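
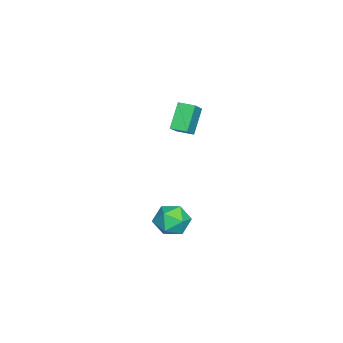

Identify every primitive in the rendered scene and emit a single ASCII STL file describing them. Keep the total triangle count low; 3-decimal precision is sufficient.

solid 
facet normal 0.309 0.947 -0.086
outer loop
vertex 2.633 -0.736 -4.413
vertex 1.742 -0.382 -3.711
vertex 2.79 -0.681 -3.237
endloop
endfacet
facet normal 0.859 0.494 -0.138
outer loop
vertex 2.633 -0.736 -4.413
vertex 2.79 -0.681 -3.237
vertex 3.221 -1.602 -3.851
endloop
endfacet
facet normal 0.729 0.052 -0.683
outer loop
vertex 2.633 -0.736 -4.413
vertex 3.221 -1.602 -3.851
vertex 2.44 -1.872 -4.705
endloop
endfacet
facet normal 0.100 0.232 -0.968
outer loop
vertex 2.633 -0.736 -4.413
vertex 2.44 -1.872 -4.705
vertex 1.526 -1.118 -4.619
endloop
endfacet
facet normal -0.160 0.785 -0.598
outer loop
vertex 2.633 -0.736 -4.413
vertex 1.526 -1.118 -4.619
vertex 1.742 -0.382 -3.711
endloop
endfacet
facet normal 0.881 0.105 0.460
outer loop
vertex 3.221 -1.602 -3.851
vertex 2.79 -0.681 -3.237
vertex 2.694 -1.782 -2.801
endloop
endfacet
facet normal -0.007 0.839 0.544
outer loop
vertex 2.79 -0.681 -3.237
vertex 1.742 -0.382 -3.711
vertex 1.78 -1.028 -2.715
endloop
endfacet
facet normal -0.766 0.577 -0.285
outer loop
vertex 1.742 -0.382 -3.711
vertex 1.526 -1.118 -4.619
vertex 0.999 -1.298 -3.569
endloop
endfacet
facet normal -0.346 -0.319 -0.882
outer loop
vertex 1.526 -1.118 -4.619
vertex 2.44 -1.872 -4.705
vertex 1.43 -2.219 -4.183
endloop
endfacet
facet normal 0.671 -0.610 -0.421
outer loop
vertex 2.44 -1.872 -4.705
vertex 3.221 -1.602 -3.851
vertex 2.478 -2.518 -3.709
endloop
endfacet
facet normal -0.100 -0.232 0.968
outer loop
vertex 1.587 -2.164 -3.007
vertex 2.694 -1.782 -2.801
vertex 1.78 -1.028 -2.715
endloop
endfacet
facet normal -0.729 -0.052 0.683
outer loop
vertex 1.587 -2.164 -3.007
vertex 1.78 -1.028 -2.715
vertex 0.999 -1.298 -3.569
endloop
endfacet
facet normal -0.859 -0.494 0.138
outer loop
vertex 1.587 -2.164 -3.007
vertex 0.999 -1.298 -3.569
vertex 1.43 -2.219 -4.183
endloop
endfacet
facet normal -0.309 -0.947 0.086
outer loop
vertex 1.587 -2.164 -3.007
vertex 1.43 -2.219 -4.183
vertex 2.478 -2.518 -3.709
endloop
endfacet
facet normal 0.160 -0.785 0.598
outer loop
vertex 1.587 -2.164 -3.007
vertex 2.478 -2.518 -3.709
vertex 2.694 -1.782 -2.801
endloop
endfacet
facet normal 0.346 0.319 0.882
outer loop
vertex 1.78 -1.028 -2.715
vertex 2.694 -1.782 -2.801
vertex 2.79 -0.681 -3.237
endloop
endfacet
facet normal -0.671 0.610 0.421
outer loop
vertex 0.999 -1.298 -3.569
vertex 1.78 -1.028 -2.715
vertex 1.742 -0.382 -3.711
endloop
endfacet
facet normal -0.881 -0.105 -0.460
outer loop
vertex 1.43 -2.219 -4.183
vertex 0.999 -1.298 -3.569
vertex 1.526 -1.118 -4.619
endloop
endfacet
facet normal 0.007 -0.839 -0.544
outer loop
vertex 2.478 -2.518 -3.709
vertex 1.43 -2.219 -4.183
vertex 2.44 -1.872 -4.705
endloop
endfacet
facet normal 0.766 -0.577 0.285
outer loop
vertex 2.694 -1.782 -2.801
vertex 2.478 -2.518 -3.709
vertex 3.221 -1.602 -3.851
endloop
endfacet
facet normal -0.616 0.119 0.779
outer loop
vertex -0.025 -1.548 4.71
vertex 0.113 -0.538 4.665
vertex -1.298 -1.42 3.684
endloop
endfacet
facet normal -0.135 -0.990 0.045
outer loop
vertex -0.153 -1.642 2.235
vertex -0.025 -1.548 4.71
vertex -1.298 -1.42 3.684
endloop
endfacet
facet normal -0.616 0.119 0.779
outer loop
vertex -1.298 -1.42 3.684
vertex 0.113 -0.538 4.665
vertex -1.16 -0.411 3.639
endloop
endfacet
facet normal -0.776 0.078 -0.625
outer loop
vertex -1.16 -0.411 3.639
vertex -0.153 -1.642 2.235
vertex -1.298 -1.42 3.684
endloop
endfacet
facet normal 0.776 -0.078 0.625
outer loop
vertex -0.025 -1.548 4.71
vertex 1.258 -0.76 3.216
vertex 0.113 -0.538 4.665
endloop
endfacet
facet normal -0.135 -0.990 0.045
outer loop
vertex 1.12 -1.769 3.261
vertex -0.025 -1.548 4.71
vertex -0.153 -1.642 2.235
endloop
endfacet
facet normal 0.776 -0.078 0.625
outer loop
vertex 1.12 -1.769 3.261
vertex 1.258 -0.76 3.216
vertex -0.025 -1.548 4.71
endloop
endfacet
facet normal 0.135 0.990 -0.045
outer loop
vertex 0.113 -0.538 4.665
vertex 1.258 -0.76 3.216
vertex -1.16 -0.411 3.639
endloop
endfacet
facet normal -0.776 0.078 -0.625
outer loop
vertex -0.015 -0.632 2.19
vertex -0.153 -1.642 2.235
vertex -1.16 -0.411 3.639
endloop
endfacet
facet normal 0.135 0.990 -0.044
outer loop
vertex -1.16 -0.411 3.639
vertex 1.258 -0.76 3.216
vertex -0.015 -0.632 2.19
endloop
endfacet
facet normal 0.616 -0.119 -0.779
outer loop
vertex -0.015 -0.632 2.19
vertex 1.12 -1.769 3.261
vertex -0.153 -1.642 2.235
endloop
endfacet
facet normal 0.616 -0.119 -0.779
outer loop
vertex 1.258 -0.76 3.216
vertex 1.12 -1.769 3.261
vertex -0.015 -0.632 2.19
endloop
endfacet

endsolid


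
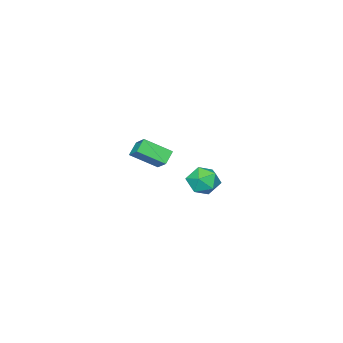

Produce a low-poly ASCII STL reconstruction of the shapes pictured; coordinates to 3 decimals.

solid 
facet normal -0.765 -0.191 0.614
outer loop
vertex 0.181 -2.739 -2.911
vertex -0.677 -1.799 -3.687
vertex -0.115 -3.514 -3.521
endloop
endfacet
facet normal 0.576 -0.630 0.521
outer loop
vertex 0.497 -3.361 -4.013
vertex 0.181 -2.739 -2.911
vertex -0.115 -3.514 -3.521
endloop
endfacet
facet normal -0.765 -0.191 0.614
outer loop
vertex -0.115 -3.514 -3.521
vertex -0.677 -1.799 -3.687
vertex -0.973 -2.574 -4.297
endloop
endfacet
facet normal -0.288 -0.752 -0.592
outer loop
vertex -0.973 -2.574 -4.297
vertex 0.497 -3.361 -4.013
vertex -0.115 -3.514 -3.521
endloop
endfacet
facet normal 0.288 0.752 0.592
outer loop
vertex 0.181 -2.739 -2.911
vertex -0.065 -1.646 -4.179
vertex -0.677 -1.799 -3.687
endloop
endfacet
facet normal 0.576 -0.630 0.521
outer loop
vertex 0.793 -2.586 -3.403
vertex 0.181 -2.739 -2.911
vertex 0.497 -3.361 -4.013
endloop
endfacet
facet normal 0.288 0.752 0.592
outer loop
vertex 0.793 -2.586 -3.403
vertex -0.065 -1.646 -4.179
vertex 0.181 -2.739 -2.911
endloop
endfacet
facet normal -0.576 0.630 -0.521
outer loop
vertex -0.677 -1.799 -3.687
vertex -0.065 -1.646 -4.179
vertex -0.973 -2.574 -4.297
endloop
endfacet
facet normal -0.288 -0.752 -0.592
outer loop
vertex -0.361 -2.421 -4.789
vertex 0.497 -3.361 -4.013
vertex -0.973 -2.574 -4.297
endloop
endfacet
facet normal -0.576 0.630 -0.521
outer loop
vertex -0.973 -2.574 -4.297
vertex -0.065 -1.646 -4.179
vertex -0.361 -2.421 -4.789
endloop
endfacet
facet normal 0.765 0.191 -0.614
outer loop
vertex -0.361 -2.421 -4.789
vertex 0.793 -2.586 -3.403
vertex 0.497 -3.361 -4.013
endloop
endfacet
facet normal 0.765 0.191 -0.614
outer loop
vertex -0.065 -1.646 -4.179
vertex 0.793 -2.586 -3.403
vertex -0.361 -2.421 -4.789
endloop
endfacet
facet normal -0.768 0.492 0.409
outer loop
vertex 2.0 3.44 -2.628
vertex 1.884 2.836 -2.119
vertex 2.374 3.436 -1.921
endloop
endfacet
facet normal -0.281 0.947 0.154
outer loop
vertex 2.0 3.44 -2.628
vertex 2.374 3.436 -1.921
vertex 2.767 3.66 -2.58
endloop
endfacet
facet normal -0.200 0.816 -0.542
outer loop
vertex 2.0 3.44 -2.628
vertex 2.767 3.66 -2.58
vertex 2.521 3.199 -3.184
endloop
endfacet
facet normal -0.637 0.280 -0.718
outer loop
vertex 2.0 3.44 -2.628
vertex 2.521 3.199 -3.184
vertex 1.975 2.689 -2.899
endloop
endfacet
facet normal -0.988 0.080 -0.130
outer loop
vertex 2.0 3.44 -2.628
vertex 1.975 2.689 -2.899
vertex 1.884 2.836 -2.119
endloop
endfacet
facet normal 0.341 0.810 0.478
outer loop
vertex 2.767 3.66 -2.58
vertex 2.374 3.436 -1.921
vertex 3.125 3.191 -2.041
endloop
endfacet
facet normal -0.449 0.073 0.891
outer loop
vertex 2.374 3.436 -1.921
vertex 1.884 2.836 -2.119
vertex 2.579 2.681 -1.756
endloop
endfacet
facet normal -0.805 -0.594 0.018
outer loop
vertex 1.884 2.836 -2.119
vertex 1.975 2.689 -2.899
vertex 2.333 2.22 -2.36
endloop
endfacet
facet normal -0.237 -0.268 -0.934
outer loop
vertex 1.975 2.689 -2.899
vertex 2.521 3.199 -3.184
vertex 2.726 2.444 -3.019
endloop
endfacet
facet normal 0.472 0.598 -0.648
outer loop
vertex 2.521 3.199 -3.184
vertex 2.767 3.66 -2.58
vertex 3.216 3.044 -2.821
endloop
endfacet
facet normal 0.637 -0.280 0.718
outer loop
vertex 3.1 2.44 -2.312
vertex 3.125 3.191 -2.041
vertex 2.579 2.681 -1.756
endloop
endfacet
facet normal 0.200 -0.816 0.542
outer loop
vertex 3.1 2.44 -2.312
vertex 2.579 2.681 -1.756
vertex 2.333 2.22 -2.36
endloop
endfacet
facet normal 0.281 -0.947 -0.154
outer loop
vertex 3.1 2.44 -2.312
vertex 2.333 2.22 -2.36
vertex 2.726 2.444 -3.019
endloop
endfacet
facet normal 0.768 -0.492 -0.409
outer loop
vertex 3.1 2.44 -2.312
vertex 2.726 2.444 -3.019
vertex 3.216 3.044 -2.821
endloop
endfacet
facet normal 0.988 -0.080 0.130
outer loop
vertex 3.1 2.44 -2.312
vertex 3.216 3.044 -2.821
vertex 3.125 3.191 -2.041
endloop
endfacet
facet normal 0.237 0.268 0.934
outer loop
vertex 2.579 2.681 -1.756
vertex 3.125 3.191 -2.041
vertex 2.374 3.436 -1.921
endloop
endfacet
facet normal -0.472 -0.598 0.648
outer loop
vertex 2.333 2.22 -2.36
vertex 2.579 2.681 -1.756
vertex 1.884 2.836 -2.119
endloop
endfacet
facet normal -0.341 -0.810 -0.478
outer loop
vertex 2.726 2.444 -3.019
vertex 2.333 2.22 -2.36
vertex 1.975 2.689 -2.899
endloop
endfacet
facet normal 0.449 -0.073 -0.891
outer loop
vertex 3.216 3.044 -2.821
vertex 2.726 2.444 -3.019
vertex 2.521 3.199 -3.184
endloop
endfacet
facet normal 0.805 0.594 -0.018
outer loop
vertex 3.125 3.191 -2.041
vertex 3.216 3.044 -2.821
vertex 2.767 3.66 -2.58
endloop
endfacet

endsolid


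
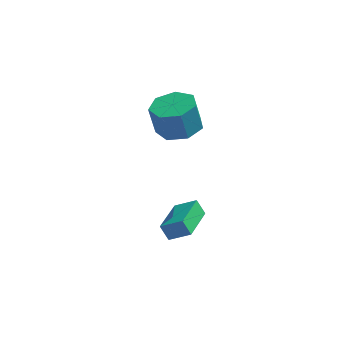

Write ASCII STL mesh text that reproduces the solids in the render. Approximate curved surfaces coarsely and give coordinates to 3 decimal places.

solid 
facet normal 0.221 -0.063 -0.973
outer loop
vertex 2.056 1.559 2.617
vertex 1.057 1.725 2.379
vertex 1.818 2.422 2.507
endloop
endfacet
facet normal 0.939 0.284 0.195
outer loop
vertex 2.056 1.559 2.617
vertex 1.818 2.422 2.507
vertex 1.741 1.649 3.999
endloop
endfacet
facet normal 0.939 0.283 0.195
outer loop
vertex 1.741 1.649 3.999
vertex 1.818 2.422 2.507
vertex 1.504 2.512 3.889
endloop
endfacet
facet normal -0.222 0.063 0.973
outer loop
vertex 1.741 1.649 3.999
vertex 1.504 2.512 3.889
vertex 0.743 1.815 3.761
endloop
endfacet
facet normal 0.222 -0.063 -0.973
outer loop
vertex 1.818 2.422 2.507
vertex 1.057 1.725 2.379
vertex 1.007 2.761 2.3
endloop
endfacet
facet normal 0.380 0.925 0.026
outer loop
vertex 1.818 2.422 2.507
vertex 1.007 2.761 2.3
vertex 1.504 2.512 3.889
endloop
endfacet
facet normal 0.380 0.925 0.026
outer loop
vertex 1.504 2.512 3.889
vertex 1.007 2.761 2.3
vertex 0.693 2.851 3.682
endloop
endfacet
facet normal -0.222 0.063 0.973
outer loop
vertex 1.504 2.512 3.889
vertex 0.693 2.851 3.682
vertex 0.743 1.815 3.761
endloop
endfacet
facet normal 0.221 -0.064 -0.973
outer loop
vertex 1.007 2.761 2.3
vertex 1.057 1.725 2.379
vertex 0.234 2.319 2.153
endloop
endfacet
facet normal -0.466 0.870 -0.163
outer loop
vertex 1.007 2.761 2.3
vertex 0.234 2.319 2.153
vertex 0.693 2.851 3.682
endloop
endfacet
facet normal -0.466 0.870 -0.163
outer loop
vertex 0.693 2.851 3.682
vertex 0.234 2.319 2.153
vertex -0.08 2.409 3.535
endloop
endfacet
facet normal -0.221 0.064 0.973
outer loop
vertex 0.693 2.851 3.682
vertex -0.08 2.409 3.535
vertex 0.743 1.815 3.761
endloop
endfacet
facet normal 0.222 -0.063 -0.973
outer loop
vertex 0.234 2.319 2.153
vertex 1.057 1.725 2.379
vertex 0.081 1.43 2.176
endloop
endfacet
facet normal -0.960 0.159 -0.229
outer loop
vertex 0.234 2.319 2.153
vertex 0.081 1.43 2.176
vertex -0.08 2.409 3.535
endloop
endfacet
facet normal -0.960 0.160 -0.229
outer loop
vertex -0.08 2.409 3.535
vertex 0.081 1.43 2.176
vertex -0.234 1.52 3.558
endloop
endfacet
facet normal -0.221 0.064 0.973
outer loop
vertex -0.08 2.409 3.535
vertex -0.234 1.52 3.558
vertex 0.743 1.815 3.761
endloop
endfacet
facet normal 0.222 -0.063 -0.973
outer loop
vertex 0.081 1.43 2.176
vertex 1.057 1.725 2.379
vertex 0.663 0.763 2.352
endloop
endfacet
facet normal -0.731 -0.671 -0.123
outer loop
vertex 0.081 1.43 2.176
vertex 0.663 0.763 2.352
vertex -0.234 1.52 3.558
endloop
endfacet
facet normal -0.731 -0.671 -0.123
outer loop
vertex -0.234 1.52 3.558
vertex 0.663 0.763 2.352
vertex 0.348 0.853 3.734
endloop
endfacet
facet normal -0.221 0.064 0.973
outer loop
vertex -0.234 1.52 3.558
vertex 0.348 0.853 3.734
vertex 0.743 1.815 3.761
endloop
endfacet
facet normal 0.221 -0.063 -0.973
outer loop
vertex 0.663 0.763 2.352
vertex 1.057 1.725 2.379
vertex 1.542 0.82 2.548
endloop
endfacet
facet normal 0.048 -0.996 0.076
outer loop
vertex 0.663 0.763 2.352
vertex 1.542 0.82 2.548
vertex 0.348 0.853 3.734
endloop
endfacet
facet normal 0.048 -0.996 0.076
outer loop
vertex 0.348 0.853 3.734
vertex 1.542 0.82 2.548
vertex 1.227 0.91 3.93
endloop
endfacet
facet normal -0.221 0.063 0.973
outer loop
vertex 0.348 0.853 3.734
vertex 1.227 0.91 3.93
vertex 0.743 1.815 3.761
endloop
endfacet
facet normal 0.221 -0.063 -0.973
outer loop
vertex 1.542 0.82 2.548
vertex 1.057 1.725 2.379
vertex 2.056 1.559 2.617
endloop
endfacet
facet normal 0.792 -0.571 0.218
outer loop
vertex 1.542 0.82 2.548
vertex 2.056 1.559 2.617
vertex 1.227 0.91 3.93
endloop
endfacet
facet normal 0.792 -0.571 0.218
outer loop
vertex 1.227 0.91 3.93
vertex 2.056 1.559 2.617
vertex 1.741 1.649 3.999
endloop
endfacet
facet normal -0.222 0.063 0.973
outer loop
vertex 1.227 0.91 3.93
vertex 1.741 1.649 3.999
vertex 0.743 1.815 3.761
endloop
endfacet
facet normal -0.850 0.036 -0.526
outer loop
vertex 0.642 -0.939 -1.956
vertex 0.966 0.911 -2.353
vertex 1.042 -1.151 -2.616
endloop
endfacet
facet normal -0.169 -0.964 0.207
outer loop
vertex 1.994 -1.191 -2.027
vertex 0.642 -0.939 -1.956
vertex 1.042 -1.151 -2.616
endloop
endfacet
facet normal -0.850 0.036 -0.526
outer loop
vertex 1.042 -1.151 -2.616
vertex 0.966 0.911 -2.353
vertex 1.366 0.699 -3.013
endloop
endfacet
facet normal 0.499 -0.265 -0.825
outer loop
vertex 1.366 0.699 -3.013
vertex 1.994 -1.191 -2.027
vertex 1.042 -1.151 -2.616
endloop
endfacet
facet normal -0.499 0.265 0.825
outer loop
vertex 0.642 -0.939 -1.956
vertex 1.918 0.871 -1.764
vertex 0.966 0.911 -2.353
endloop
endfacet
facet normal -0.169 -0.964 0.207
outer loop
vertex 1.594 -0.979 -1.367
vertex 0.642 -0.939 -1.956
vertex 1.994 -1.191 -2.027
endloop
endfacet
facet normal -0.499 0.265 0.825
outer loop
vertex 1.594 -0.979 -1.367
vertex 1.918 0.871 -1.764
vertex 0.642 -0.939 -1.956
endloop
endfacet
facet normal 0.169 0.964 -0.207
outer loop
vertex 0.966 0.911 -2.353
vertex 1.918 0.871 -1.764
vertex 1.366 0.699 -3.013
endloop
endfacet
facet normal 0.499 -0.265 -0.825
outer loop
vertex 2.318 0.659 -2.424
vertex 1.994 -1.191 -2.027
vertex 1.366 0.699 -3.013
endloop
endfacet
facet normal 0.169 0.964 -0.207
outer loop
vertex 1.366 0.699 -3.013
vertex 1.918 0.871 -1.764
vertex 2.318 0.659 -2.424
endloop
endfacet
facet normal 0.850 -0.036 0.526
outer loop
vertex 2.318 0.659 -2.424
vertex 1.594 -0.979 -1.367
vertex 1.994 -1.191 -2.027
endloop
endfacet
facet normal 0.850 -0.036 0.526
outer loop
vertex 1.918 0.871 -1.764
vertex 1.594 -0.979 -1.367
vertex 2.318 0.659 -2.424
endloop
endfacet

endsolid


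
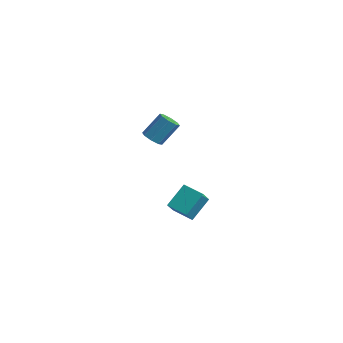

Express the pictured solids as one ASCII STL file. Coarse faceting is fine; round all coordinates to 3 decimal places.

solid 
facet normal -0.973 -0.089 0.211
outer loop
vertex -4.206 3.624 -2.578
vertex -4.557 4.628 -3.773
vertex -4.333 2.138 -3.788
endloop
endfacet
facet normal 0.219 -0.627 0.747
outer loop
vertex -2.863 2.272 -4.107
vertex -4.206 3.624 -2.578
vertex -4.333 2.138 -3.788
endloop
endfacet
facet normal -0.973 -0.089 0.211
outer loop
vertex -4.333 2.138 -3.788
vertex -4.557 4.628 -3.773
vertex -4.684 3.142 -4.983
endloop
endfacet
facet normal -0.066 -0.773 -0.630
outer loop
vertex -4.684 3.142 -4.983
vertex -2.863 2.272 -4.107
vertex -4.333 2.138 -3.788
endloop
endfacet
facet normal 0.066 0.773 0.630
outer loop
vertex -4.206 3.624 -2.578
vertex -3.087 4.762 -4.092
vertex -4.557 4.628 -3.773
endloop
endfacet
facet normal 0.219 -0.627 0.747
outer loop
vertex -2.736 3.758 -2.897
vertex -4.206 3.624 -2.578
vertex -2.863 2.272 -4.107
endloop
endfacet
facet normal 0.066 0.773 0.630
outer loop
vertex -2.736 3.758 -2.897
vertex -3.087 4.762 -4.092
vertex -4.206 3.624 -2.578
endloop
endfacet
facet normal -0.219 0.627 -0.747
outer loop
vertex -4.557 4.628 -3.773
vertex -3.087 4.762 -4.092
vertex -4.684 3.142 -4.983
endloop
endfacet
facet normal -0.066 -0.773 -0.630
outer loop
vertex -3.214 3.276 -5.302
vertex -2.863 2.272 -4.107
vertex -4.684 3.142 -4.983
endloop
endfacet
facet normal -0.219 0.627 -0.747
outer loop
vertex -4.684 3.142 -4.983
vertex -3.087 4.762 -4.092
vertex -3.214 3.276 -5.302
endloop
endfacet
facet normal 0.973 0.089 -0.211
outer loop
vertex -3.214 3.276 -5.302
vertex -2.736 3.758 -2.897
vertex -2.863 2.272 -4.107
endloop
endfacet
facet normal 0.973 0.089 -0.211
outer loop
vertex -3.087 4.762 -4.092
vertex -2.736 3.758 -2.897
vertex -3.214 3.276 -5.302
endloop
endfacet
facet normal -0.268 -0.599 -0.755
outer loop
vertex -3.5 0.344 3.182
vertex -4.205 0.594 3.234
vertex -3.594 0.803 2.851
endloop
endfacet
facet normal 0.949 -0.032 -0.313
outer loop
vertex -3.5 0.344 3.182
vertex -3.594 0.803 2.851
vertex -3.011 1.435 4.554
endloop
endfacet
facet normal 0.949 -0.032 -0.313
outer loop
vertex -3.011 1.435 4.554
vertex -3.594 0.803 2.851
vertex -3.105 1.894 4.223
endloop
endfacet
facet normal 0.269 0.599 0.754
outer loop
vertex -3.011 1.435 4.554
vertex -3.105 1.894 4.223
vertex -3.715 1.686 4.606
endloop
endfacet
facet normal -0.268 -0.599 -0.755
outer loop
vertex -3.594 0.803 2.851
vertex -4.205 0.594 3.234
vertex -4.046 1.14 2.744
endloop
endfacet
facet normal 0.555 0.544 -0.630
outer loop
vertex -3.594 0.803 2.851
vertex -4.046 1.14 2.744
vertex -3.105 1.894 4.223
endloop
endfacet
facet normal 0.555 0.544 -0.630
outer loop
vertex -3.105 1.894 4.223
vertex -4.046 1.14 2.744
vertex -3.557 2.231 4.116
endloop
endfacet
facet normal 0.269 0.600 0.754
outer loop
vertex -3.105 1.894 4.223
vertex -3.557 2.231 4.116
vertex -3.715 1.686 4.606
endloop
endfacet
facet normal -0.269 -0.599 -0.754
outer loop
vertex -4.046 1.14 2.744
vertex -4.205 0.594 3.234
vertex -4.591 1.158 2.924
endloop
endfacet
facet normal -0.164 0.800 -0.577
outer loop
vertex -4.046 1.14 2.744
vertex -4.591 1.158 2.924
vertex -3.557 2.231 4.116
endloop
endfacet
facet normal -0.164 0.800 -0.577
outer loop
vertex -3.557 2.231 4.116
vertex -4.591 1.158 2.924
vertex -4.102 2.249 4.296
endloop
endfacet
facet normal 0.269 0.600 0.754
outer loop
vertex -3.557 2.231 4.116
vertex -4.102 2.249 4.296
vertex -3.715 1.686 4.606
endloop
endfacet
facet normal -0.269 -0.599 -0.754
outer loop
vertex -4.591 1.158 2.924
vertex -4.205 0.594 3.234
vertex -4.909 0.845 3.286
endloop
endfacet
facet normal -0.788 0.587 -0.185
outer loop
vertex -4.591 1.158 2.924
vertex -4.909 0.845 3.286
vertex -4.102 2.249 4.296
endloop
endfacet
facet normal -0.788 0.587 -0.185
outer loop
vertex -4.102 2.249 4.296
vertex -4.909 0.845 3.286
vertex -4.42 1.936 4.658
endloop
endfacet
facet normal 0.268 0.600 0.754
outer loop
vertex -4.102 2.249 4.296
vertex -4.42 1.936 4.658
vertex -3.715 1.686 4.606
endloop
endfacet
facet normal -0.269 -0.599 -0.754
outer loop
vertex -4.909 0.845 3.286
vertex -4.205 0.594 3.234
vertex -4.815 0.386 3.617
endloop
endfacet
facet normal -0.949 0.032 0.313
outer loop
vertex -4.909 0.845 3.286
vertex -4.815 0.386 3.617
vertex -4.42 1.936 4.658
endloop
endfacet
facet normal -0.949 0.032 0.313
outer loop
vertex -4.42 1.936 4.658
vertex -4.815 0.386 3.617
vertex -4.326 1.477 4.989
endloop
endfacet
facet normal 0.268 0.599 0.755
outer loop
vertex -4.42 1.936 4.658
vertex -4.326 1.477 4.989
vertex -3.715 1.686 4.606
endloop
endfacet
facet normal -0.269 -0.600 -0.754
outer loop
vertex -4.815 0.386 3.617
vertex -4.205 0.594 3.234
vertex -4.363 0.049 3.724
endloop
endfacet
facet normal -0.555 -0.544 0.630
outer loop
vertex -4.815 0.386 3.617
vertex -4.363 0.049 3.724
vertex -4.326 1.477 4.989
endloop
endfacet
facet normal -0.555 -0.544 0.630
outer loop
vertex -4.326 1.477 4.989
vertex -4.363 0.049 3.724
vertex -3.874 1.14 5.096
endloop
endfacet
facet normal 0.268 0.599 0.755
outer loop
vertex -4.326 1.477 4.989
vertex -3.874 1.14 5.096
vertex -3.715 1.686 4.606
endloop
endfacet
facet normal -0.269 -0.600 -0.754
outer loop
vertex -4.363 0.049 3.724
vertex -4.205 0.594 3.234
vertex -3.818 0.031 3.544
endloop
endfacet
facet normal 0.164 -0.800 0.577
outer loop
vertex -4.363 0.049 3.724
vertex -3.818 0.031 3.544
vertex -3.874 1.14 5.096
endloop
endfacet
facet normal 0.164 -0.800 0.577
outer loop
vertex -3.874 1.14 5.096
vertex -3.818 0.031 3.544
vertex -3.329 1.122 4.916
endloop
endfacet
facet normal 0.269 0.599 0.754
outer loop
vertex -3.874 1.14 5.096
vertex -3.329 1.122 4.916
vertex -3.715 1.686 4.606
endloop
endfacet
facet normal -0.268 -0.600 -0.754
outer loop
vertex -3.818 0.031 3.544
vertex -4.205 0.594 3.234
vertex -3.5 0.344 3.182
endloop
endfacet
facet normal 0.788 -0.587 0.185
outer loop
vertex -3.818 0.031 3.544
vertex -3.5 0.344 3.182
vertex -3.329 1.122 4.916
endloop
endfacet
facet normal 0.788 -0.587 0.185
outer loop
vertex -3.329 1.122 4.916
vertex -3.5 0.344 3.182
vertex -3.011 1.435 4.554
endloop
endfacet
facet normal 0.269 0.599 0.754
outer loop
vertex -3.329 1.122 4.916
vertex -3.011 1.435 4.554
vertex -3.715 1.686 4.606
endloop
endfacet

endsolid


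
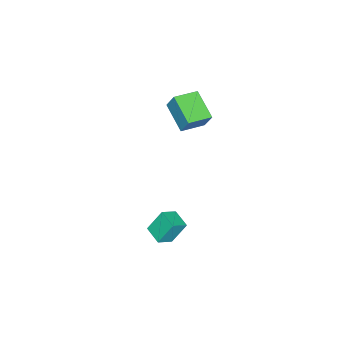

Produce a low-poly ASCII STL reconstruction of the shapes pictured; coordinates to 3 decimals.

solid 
facet normal -0.787 0.356 -0.504
outer loop
vertex 2.299 3.478 -2.927
vertex 2.898 4.482 -3.152
vertex 2.857 2.851 -4.242
endloop
endfacet
facet normal -0.504 -0.843 0.188
outer loop
vertex 3.722 2.458 -3.688
vertex 2.299 3.478 -2.927
vertex 2.857 2.851 -4.242
endloop
endfacet
facet normal -0.787 0.356 -0.504
outer loop
vertex 2.857 2.851 -4.242
vertex 2.898 4.482 -3.152
vertex 3.456 3.855 -4.467
endloop
endfacet
facet normal 0.357 -0.402 -0.843
outer loop
vertex 3.456 3.855 -4.467
vertex 3.722 2.458 -3.688
vertex 2.857 2.851 -4.242
endloop
endfacet
facet normal -0.357 0.402 0.843
outer loop
vertex 2.299 3.478 -2.927
vertex 3.763 4.089 -2.598
vertex 2.898 4.482 -3.152
endloop
endfacet
facet normal -0.504 -0.843 0.188
outer loop
vertex 3.164 3.085 -2.373
vertex 2.299 3.478 -2.927
vertex 3.722 2.458 -3.688
endloop
endfacet
facet normal -0.357 0.402 0.843
outer loop
vertex 3.164 3.085 -2.373
vertex 3.763 4.089 -2.598
vertex 2.299 3.478 -2.927
endloop
endfacet
facet normal 0.504 0.843 -0.188
outer loop
vertex 2.898 4.482 -3.152
vertex 3.763 4.089 -2.598
vertex 3.456 3.855 -4.467
endloop
endfacet
facet normal 0.357 -0.402 -0.843
outer loop
vertex 4.321 3.462 -3.913
vertex 3.722 2.458 -3.688
vertex 3.456 3.855 -4.467
endloop
endfacet
facet normal 0.504 0.843 -0.188
outer loop
vertex 3.456 3.855 -4.467
vertex 3.763 4.089 -2.598
vertex 4.321 3.462 -3.913
endloop
endfacet
facet normal 0.787 -0.356 0.504
outer loop
vertex 4.321 3.462 -3.913
vertex 3.164 3.085 -2.373
vertex 3.722 2.458 -3.688
endloop
endfacet
facet normal 0.787 -0.356 0.504
outer loop
vertex 3.763 4.089 -2.598
vertex 3.164 3.085 -2.373
vertex 4.321 3.462 -3.913
endloop
endfacet
facet normal -0.846 0.520 -0.122
outer loop
vertex -1.391 2.872 4.529
vertex -0.395 4.286 3.65
vertex -1.571 2.324 3.443
endloop
endfacet
facet normal -0.514 -0.729 0.453
outer loop
vertex -0.285 1.534 3.63
vertex -1.391 2.872 4.529
vertex -1.571 2.324 3.443
endloop
endfacet
facet normal -0.845 0.520 -0.123
outer loop
vertex -1.571 2.324 3.443
vertex -0.395 4.286 3.65
vertex -0.574 3.737 2.564
endloop
endfacet
facet normal -0.146 -0.446 -0.883
outer loop
vertex -0.574 3.737 2.564
vertex -0.285 1.534 3.63
vertex -1.571 2.324 3.443
endloop
endfacet
facet normal 0.146 0.446 0.883
outer loop
vertex -1.391 2.872 4.529
vertex 0.891 3.496 3.837
vertex -0.395 4.286 3.65
endloop
endfacet
facet normal -0.513 -0.729 0.453
outer loop
vertex -0.106 2.083 4.716
vertex -1.391 2.872 4.529
vertex -0.285 1.534 3.63
endloop
endfacet
facet normal 0.146 0.446 0.883
outer loop
vertex -0.106 2.083 4.716
vertex 0.891 3.496 3.837
vertex -1.391 2.872 4.529
endloop
endfacet
facet normal 0.514 0.729 -0.453
outer loop
vertex -0.395 4.286 3.65
vertex 0.891 3.496 3.837
vertex -0.574 3.737 2.564
endloop
endfacet
facet normal -0.146 -0.446 -0.883
outer loop
vertex 0.711 2.948 2.751
vertex -0.285 1.534 3.63
vertex -0.574 3.737 2.564
endloop
endfacet
facet normal 0.513 0.729 -0.453
outer loop
vertex -0.574 3.737 2.564
vertex 0.891 3.496 3.837
vertex 0.711 2.948 2.751
endloop
endfacet
facet normal 0.846 -0.519 0.123
outer loop
vertex 0.711 2.948 2.751
vertex -0.106 2.083 4.716
vertex -0.285 1.534 3.63
endloop
endfacet
facet normal 0.845 -0.520 0.122
outer loop
vertex 0.891 3.496 3.837
vertex -0.106 2.083 4.716
vertex 0.711 2.948 2.751
endloop
endfacet

endsolid


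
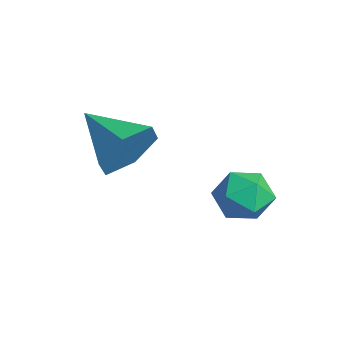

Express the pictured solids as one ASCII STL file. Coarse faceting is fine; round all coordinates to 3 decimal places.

solid 
facet normal -0.717 0.693 0.081
outer loop
vertex 1.607 3.781 -0.58
vertex 1.117 3.223 -0.141
vertex 1.664 3.74 0.279
endloop
endfacet
facet normal -0.071 0.996 0.052
outer loop
vertex 1.607 3.781 -0.58
vertex 1.664 3.74 0.279
vertex 2.379 3.816 -0.197
endloop
endfacet
facet normal 0.240 0.795 -0.557
outer loop
vertex 1.607 3.781 -0.58
vertex 2.379 3.816 -0.197
vertex 2.273 3.346 -0.913
endloop
endfacet
facet normal -0.213 0.367 -0.906
outer loop
vertex 1.607 3.781 -0.58
vertex 2.273 3.346 -0.913
vertex 1.494 2.98 -0.878
endloop
endfacet
facet normal -0.804 0.304 -0.511
outer loop
vertex 1.607 3.781 -0.58
vertex 1.494 2.98 -0.878
vertex 1.117 3.223 -0.141
endloop
endfacet
facet normal 0.317 0.740 0.594
outer loop
vertex 2.379 3.816 -0.197
vertex 1.664 3.74 0.279
vertex 2.366 3.28 0.478
endloop
endfacet
facet normal -0.727 0.249 0.640
outer loop
vertex 1.664 3.74 0.279
vertex 1.117 3.223 -0.141
vertex 1.587 2.914 0.513
endloop
endfacet
facet normal -0.868 -0.380 -0.319
outer loop
vertex 1.117 3.223 -0.141
vertex 1.494 2.98 -0.878
vertex 1.481 2.444 -0.203
endloop
endfacet
facet normal 0.088 -0.279 -0.956
outer loop
vertex 1.494 2.98 -0.878
vertex 2.273 3.346 -0.913
vertex 2.196 2.52 -0.679
endloop
endfacet
facet normal 0.820 0.415 -0.394
outer loop
vertex 2.273 3.346 -0.913
vertex 2.379 3.816 -0.197
vertex 2.743 3.037 -0.259
endloop
endfacet
facet normal 0.213 -0.367 0.906
outer loop
vertex 2.253 2.479 0.18
vertex 2.366 3.28 0.478
vertex 1.587 2.914 0.513
endloop
endfacet
facet normal -0.240 -0.795 0.557
outer loop
vertex 2.253 2.479 0.18
vertex 1.587 2.914 0.513
vertex 1.481 2.444 -0.203
endloop
endfacet
facet normal 0.071 -0.996 -0.052
outer loop
vertex 2.253 2.479 0.18
vertex 1.481 2.444 -0.203
vertex 2.196 2.52 -0.679
endloop
endfacet
facet normal 0.717 -0.693 -0.081
outer loop
vertex 2.253 2.479 0.18
vertex 2.196 2.52 -0.679
vertex 2.743 3.037 -0.259
endloop
endfacet
facet normal 0.804 -0.304 0.511
outer loop
vertex 2.253 2.479 0.18
vertex 2.743 3.037 -0.259
vertex 2.366 3.28 0.478
endloop
endfacet
facet normal -0.088 0.279 0.956
outer loop
vertex 1.587 2.914 0.513
vertex 2.366 3.28 0.478
vertex 1.664 3.74 0.279
endloop
endfacet
facet normal -0.820 -0.415 0.394
outer loop
vertex 1.481 2.444 -0.203
vertex 1.587 2.914 0.513
vertex 1.117 3.223 -0.141
endloop
endfacet
facet normal -0.317 -0.740 -0.594
outer loop
vertex 2.196 2.52 -0.679
vertex 1.481 2.444 -0.203
vertex 1.494 2.98 -0.878
endloop
endfacet
facet normal 0.727 -0.249 -0.640
outer loop
vertex 2.743 3.037 -0.259
vertex 2.196 2.52 -0.679
vertex 2.273 3.346 -0.913
endloop
endfacet
facet normal 0.868 0.380 0.319
outer loop
vertex 2.366 3.28 0.478
vertex 2.743 3.037 -0.259
vertex 2.379 3.816 -0.197
endloop
endfacet
facet normal 0.873 0.327 -0.362
outer loop
vertex 1.152 0.202 2.213
vertex 0.684 0.556 1.403
vertex 0.8 1.138 2.209
endloop
endfacet
facet normal -0.085 -0.028 0.996
outer loop
vertex 1.152 0.202 2.213
vertex 0.8 1.138 2.209
vertex -0.844 -0.016 2.037
endloop
endfacet
facet normal 0.873 0.327 -0.362
outer loop
vertex 0.8 1.138 2.209
vertex 0.684 0.556 1.403
vertex 0.332 1.492 1.399
endloop
endfacet
facet normal -0.510 0.641 0.574
outer loop
vertex 0.8 1.138 2.209
vertex 0.332 1.492 1.399
vertex -0.844 -0.016 2.037
endloop
endfacet
facet normal 0.873 0.327 -0.362
outer loop
vertex 0.332 1.492 1.399
vertex 0.684 0.556 1.403
vertex 0.216 0.911 0.594
endloop
endfacet
facet normal -0.812 0.523 -0.260
outer loop
vertex 0.332 1.492 1.399
vertex 0.216 0.911 0.594
vertex -0.844 -0.016 2.037
endloop
endfacet
facet normal 0.873 0.327 -0.362
outer loop
vertex 0.216 0.911 0.594
vertex 0.684 0.556 1.403
vertex 0.568 -0.025 0.598
endloop
endfacet
facet normal -0.690 -0.262 -0.675
outer loop
vertex 0.216 0.911 0.594
vertex 0.568 -0.025 0.598
vertex -0.844 -0.016 2.037
endloop
endfacet
facet normal 0.873 0.327 -0.362
outer loop
vertex 0.568 -0.025 0.598
vertex 0.684 0.556 1.403
vertex 1.036 -0.38 1.407
endloop
endfacet
facet normal -0.265 -0.930 -0.255
outer loop
vertex 0.568 -0.025 0.598
vertex 1.036 -0.38 1.407
vertex -0.844 -0.016 2.037
endloop
endfacet
facet normal 0.873 0.327 -0.362
outer loop
vertex 1.036 -0.38 1.407
vertex 0.684 0.556 1.403
vertex 1.152 0.202 2.213
endloop
endfacet
facet normal 0.037 -0.813 0.581
outer loop
vertex 1.036 -0.38 1.407
vertex 1.152 0.202 2.213
vertex -0.844 -0.016 2.037
endloop
endfacet

endsolid


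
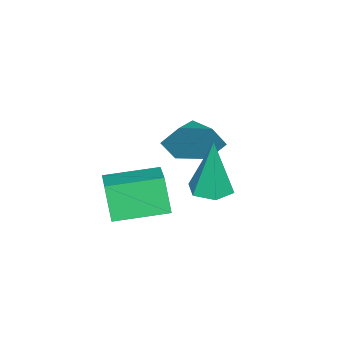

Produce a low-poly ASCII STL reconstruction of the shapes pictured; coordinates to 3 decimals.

solid 
facet normal -0.014 -0.036 -0.999
outer loop
vertex 0.314 -1.565 -2.211
vertex -0.223 -1.964 -2.189
vertex -0.301 -1.299 -2.212
endloop
endfacet
facet normal 0.384 0.889 0.250
outer loop
vertex 0.314 -1.565 -2.211
vertex -0.301 -1.299 -2.212
vertex -0.197 -1.896 -0.251
endloop
endfacet
facet normal -0.014 -0.036 -0.999
outer loop
vertex -0.301 -1.299 -2.212
vertex -0.223 -1.964 -2.189
vertex -0.838 -1.698 -2.19
endloop
endfacet
facet normal -0.568 0.779 0.267
outer loop
vertex -0.301 -1.299 -2.212
vertex -0.838 -1.698 -2.19
vertex -0.197 -1.896 -0.251
endloop
endfacet
facet normal -0.013 -0.035 -0.999
outer loop
vertex -0.838 -1.698 -2.19
vertex -0.223 -1.964 -2.189
vertex -0.761 -2.363 -2.168
endloop
endfacet
facet normal -0.948 -0.100 0.303
outer loop
vertex -0.838 -1.698 -2.19
vertex -0.761 -2.363 -2.168
vertex -0.197 -1.896 -0.251
endloop
endfacet
facet normal -0.013 -0.035 -0.999
outer loop
vertex -0.761 -2.363 -2.168
vertex -0.223 -1.964 -2.189
vertex -0.146 -2.629 -2.167
endloop
endfacet
facet normal -0.376 -0.869 0.322
outer loop
vertex -0.761 -2.363 -2.168
vertex -0.146 -2.629 -2.167
vertex -0.197 -1.896 -0.251
endloop
endfacet
facet normal -0.013 -0.035 -0.999
outer loop
vertex -0.146 -2.629 -2.167
vertex -0.223 -1.964 -2.189
vertex 0.392 -2.23 -2.188
endloop
endfacet
facet normal 0.575 -0.759 0.306
outer loop
vertex -0.146 -2.629 -2.167
vertex 0.392 -2.23 -2.188
vertex -0.197 -1.896 -0.251
endloop
endfacet
facet normal -0.014 -0.036 -0.999
outer loop
vertex 0.392 -2.23 -2.188
vertex -0.223 -1.964 -2.189
vertex 0.314 -1.565 -2.211
endloop
endfacet
facet normal 0.955 0.121 0.270
outer loop
vertex 0.392 -2.23 -2.188
vertex 0.314 -1.565 -2.211
vertex -0.197 -1.896 -0.251
endloop
endfacet
facet normal -0.798 -0.502 -0.334
outer loop
vertex 0.521 -5.007 -2.147
vertex -0.415 -3.651 -1.946
vertex 0.786 -4.651 -3.316
endloop
endfacet
facet normal 0.564 -0.817 -0.121
outer loop
vertex 1.935 -3.929 -2.834
vertex 0.521 -5.007 -2.147
vertex 0.786 -4.651 -3.316
endloop
endfacet
facet normal -0.798 -0.501 -0.334
outer loop
vertex 0.786 -4.651 -3.316
vertex -0.415 -3.651 -1.946
vertex -0.15 -3.295 -3.114
endloop
endfacet
facet normal 0.212 0.286 -0.934
outer loop
vertex -0.15 -3.295 -3.114
vertex 1.935 -3.929 -2.834
vertex 0.786 -4.651 -3.316
endloop
endfacet
facet normal -0.213 -0.285 0.935
outer loop
vertex 0.521 -5.007 -2.147
vertex 0.734 -2.929 -1.464
vertex -0.415 -3.651 -1.946
endloop
endfacet
facet normal 0.564 -0.817 -0.121
outer loop
vertex 1.67 -4.285 -1.666
vertex 0.521 -5.007 -2.147
vertex 1.935 -3.929 -2.834
endloop
endfacet
facet normal -0.212 -0.285 0.935
outer loop
vertex 1.67 -4.285 -1.666
vertex 0.734 -2.929 -1.464
vertex 0.521 -5.007 -2.147
endloop
endfacet
facet normal -0.564 0.817 0.121
outer loop
vertex -0.415 -3.651 -1.946
vertex 0.734 -2.929 -1.464
vertex -0.15 -3.295 -3.114
endloop
endfacet
facet normal 0.212 0.285 -0.935
outer loop
vertex 0.999 -2.573 -2.633
vertex 1.935 -3.929 -2.834
vertex -0.15 -3.295 -3.114
endloop
endfacet
facet normal -0.564 0.817 0.121
outer loop
vertex -0.15 -3.295 -3.114
vertex 0.734 -2.929 -1.464
vertex 0.999 -2.573 -2.633
endloop
endfacet
facet normal 0.798 0.501 0.334
outer loop
vertex 0.999 -2.573 -2.633
vertex 1.67 -4.285 -1.666
vertex 1.935 -3.929 -2.834
endloop
endfacet
facet normal 0.798 0.501 0.334
outer loop
vertex 0.734 -2.929 -1.464
vertex 1.67 -4.285 -1.666
vertex 0.999 -2.573 -2.633
endloop
endfacet
facet normal 0.846 0.451 -0.285
outer loop
vertex -1.41 -3.576 -0.883
vertex -1.825 -3.312 -1.696
vertex -1.87 -2.746 -0.934
endloop
endfacet
facet normal -0.328 -0.124 0.937
outer loop
vertex -1.41 -3.576 -0.883
vertex -1.87 -2.746 -0.934
vertex -2.755 -3.808 -1.384
endloop
endfacet
facet normal 0.846 0.451 -0.285
outer loop
vertex -1.87 -2.746 -0.934
vertex -1.825 -3.312 -1.696
vertex -2.285 -2.482 -1.747
endloop
endfacet
facet normal -0.753 0.408 0.517
outer loop
vertex -1.87 -2.746 -0.934
vertex -2.285 -2.482 -1.747
vertex -2.755 -3.808 -1.384
endloop
endfacet
facet normal 0.846 0.451 -0.284
outer loop
vertex -2.285 -2.482 -1.747
vertex -1.825 -3.312 -1.696
vertex -2.239 -3.047 -2.509
endloop
endfacet
facet normal -0.932 0.262 -0.250
outer loop
vertex -2.285 -2.482 -1.747
vertex -2.239 -3.047 -2.509
vertex -2.755 -3.808 -1.384
endloop
endfacet
facet normal 0.846 0.451 -0.284
outer loop
vertex -2.239 -3.047 -2.509
vertex -1.825 -3.312 -1.696
vertex -1.779 -3.877 -2.458
endloop
endfacet
facet normal -0.686 -0.417 -0.597
outer loop
vertex -2.239 -3.047 -2.509
vertex -1.779 -3.877 -2.458
vertex -2.755 -3.808 -1.384
endloop
endfacet
facet normal 0.846 0.452 -0.284
outer loop
vertex -1.779 -3.877 -2.458
vertex -1.825 -3.312 -1.696
vertex -1.365 -4.142 -1.646
endloop
endfacet
facet normal -0.261 -0.949 -0.176
outer loop
vertex -1.779 -3.877 -2.458
vertex -1.365 -4.142 -1.646
vertex -2.755 -3.808 -1.384
endloop
endfacet
facet normal 0.846 0.451 -0.285
outer loop
vertex -1.365 -4.142 -1.646
vertex -1.825 -3.312 -1.696
vertex -1.41 -3.576 -0.883
endloop
endfacet
facet normal -0.082 -0.803 0.591
outer loop
vertex -1.365 -4.142 -1.646
vertex -1.41 -3.576 -0.883
vertex -2.755 -3.808 -1.384
endloop
endfacet

endsolid


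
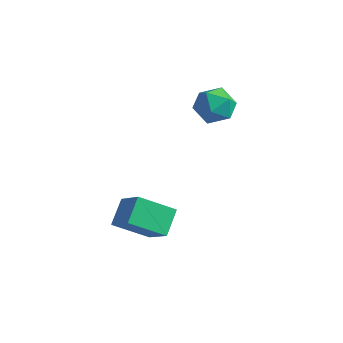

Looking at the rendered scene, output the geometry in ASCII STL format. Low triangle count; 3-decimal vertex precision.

solid 
facet normal -0.630 0.718 0.297
outer loop
vertex -3.86 3.295 2.15
vertex -4.35 2.622 2.738
vertex -3.566 3.153 3.117
endloop
endfacet
facet normal 0.012 0.990 0.142
outer loop
vertex -3.86 3.295 2.15
vertex -3.566 3.153 3.117
vertex -2.867 3.25 2.381
endloop
endfacet
facet normal 0.162 0.828 -0.536
outer loop
vertex -3.86 3.295 2.15
vertex -2.867 3.25 2.381
vertex -3.219 2.779 1.547
endloop
endfacet
facet normal -0.387 0.456 -0.802
outer loop
vertex -3.86 3.295 2.15
vertex -3.219 2.779 1.547
vertex -4.136 2.39 1.769
endloop
endfacet
facet normal -0.876 0.388 -0.286
outer loop
vertex -3.86 3.295 2.15
vertex -4.136 2.39 1.769
vertex -4.35 2.622 2.738
endloop
endfacet
facet normal 0.494 0.668 0.557
outer loop
vertex -2.867 3.25 2.381
vertex -3.566 3.153 3.117
vertex -2.744 2.55 3.111
endloop
endfacet
facet normal -0.545 0.228 0.807
outer loop
vertex -3.566 3.153 3.117
vertex -4.35 2.622 2.738
vertex -3.661 2.161 3.333
endloop
endfacet
facet normal -0.942 -0.306 -0.135
outer loop
vertex -4.35 2.622 2.738
vertex -4.136 2.39 1.769
vertex -4.013 1.69 2.499
endloop
endfacet
facet normal -0.151 -0.196 -0.969
outer loop
vertex -4.136 2.39 1.769
vertex -3.219 2.779 1.547
vertex -3.314 1.787 1.763
endloop
endfacet
facet normal 0.738 0.405 -0.540
outer loop
vertex -3.219 2.779 1.547
vertex -2.867 3.25 2.381
vertex -2.53 2.318 2.142
endloop
endfacet
facet normal 0.387 -0.456 0.802
outer loop
vertex -3.02 1.645 2.73
vertex -2.744 2.55 3.111
vertex -3.661 2.161 3.333
endloop
endfacet
facet normal -0.162 -0.828 0.536
outer loop
vertex -3.02 1.645 2.73
vertex -3.661 2.161 3.333
vertex -4.013 1.69 2.499
endloop
endfacet
facet normal -0.012 -0.990 -0.142
outer loop
vertex -3.02 1.645 2.73
vertex -4.013 1.69 2.499
vertex -3.314 1.787 1.763
endloop
endfacet
facet normal 0.630 -0.718 -0.297
outer loop
vertex -3.02 1.645 2.73
vertex -3.314 1.787 1.763
vertex -2.53 2.318 2.142
endloop
endfacet
facet normal 0.876 -0.388 0.286
outer loop
vertex -3.02 1.645 2.73
vertex -2.53 2.318 2.142
vertex -2.744 2.55 3.111
endloop
endfacet
facet normal 0.151 0.196 0.969
outer loop
vertex -3.661 2.161 3.333
vertex -2.744 2.55 3.111
vertex -3.566 3.153 3.117
endloop
endfacet
facet normal -0.738 -0.405 0.540
outer loop
vertex -4.013 1.69 2.499
vertex -3.661 2.161 3.333
vertex -4.35 2.622 2.738
endloop
endfacet
facet normal -0.494 -0.668 -0.557
outer loop
vertex -3.314 1.787 1.763
vertex -4.013 1.69 2.499
vertex -4.136 2.39 1.769
endloop
endfacet
facet normal 0.545 -0.228 -0.807
outer loop
vertex -2.53 2.318 2.142
vertex -3.314 1.787 1.763
vertex -3.219 2.779 1.547
endloop
endfacet
facet normal 0.942 0.306 0.135
outer loop
vertex -2.744 2.55 3.111
vertex -2.53 2.318 2.142
vertex -2.867 3.25 2.381
endloop
endfacet
facet normal -0.666 -0.555 0.498
outer loop
vertex -3.578 -2.569 -0.213
vertex -4.855 -2.07 -1.365
vertex -3.284 -3.628 -0.998
endloop
endfacet
facet normal 0.713 -0.279 0.643
outer loop
vertex -2.085 -2.63 -1.895
vertex -3.578 -2.569 -0.213
vertex -3.284 -3.628 -0.998
endloop
endfacet
facet normal -0.666 -0.554 0.499
outer loop
vertex -3.284 -3.628 -0.998
vertex -4.855 -2.07 -1.365
vertex -4.561 -3.129 -2.149
endloop
endfacet
facet normal 0.218 -0.784 -0.581
outer loop
vertex -4.561 -3.129 -2.149
vertex -2.085 -2.63 -1.895
vertex -3.284 -3.628 -0.998
endloop
endfacet
facet normal -0.218 0.784 0.581
outer loop
vertex -3.578 -2.569 -0.213
vertex -3.656 -1.072 -2.262
vertex -4.855 -2.07 -1.365
endloop
endfacet
facet normal 0.713 -0.278 0.643
outer loop
vertex -2.379 -1.571 -1.111
vertex -3.578 -2.569 -0.213
vertex -2.085 -2.63 -1.895
endloop
endfacet
facet normal -0.217 0.784 0.581
outer loop
vertex -2.379 -1.571 -1.111
vertex -3.656 -1.072 -2.262
vertex -3.578 -2.569 -0.213
endloop
endfacet
facet normal -0.713 0.278 -0.643
outer loop
vertex -4.855 -2.07 -1.365
vertex -3.656 -1.072 -2.262
vertex -4.561 -3.129 -2.149
endloop
endfacet
facet normal 0.218 -0.784 -0.581
outer loop
vertex -3.362 -2.131 -3.047
vertex -2.085 -2.63 -1.895
vertex -4.561 -3.129 -2.149
endloop
endfacet
facet normal -0.713 0.279 -0.643
outer loop
vertex -4.561 -3.129 -2.149
vertex -3.656 -1.072 -2.262
vertex -3.362 -2.131 -3.047
endloop
endfacet
facet normal 0.666 0.554 -0.499
outer loop
vertex -3.362 -2.131 -3.047
vertex -2.379 -1.571 -1.111
vertex -2.085 -2.63 -1.895
endloop
endfacet
facet normal 0.666 0.555 -0.499
outer loop
vertex -3.656 -1.072 -2.262
vertex -2.379 -1.571 -1.111
vertex -3.362 -2.131 -3.047
endloop
endfacet

endsolid


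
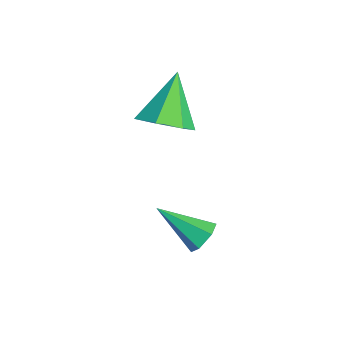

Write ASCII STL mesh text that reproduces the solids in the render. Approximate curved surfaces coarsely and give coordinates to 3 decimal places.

solid 
facet normal 0.526 -0.443 -0.726
outer loop
vertex -1.53 -2.936 3.064
vertex -2.464 -3.285 2.6
vertex -1.919 -2.346 2.422
endloop
endfacet
facet normal 0.457 0.775 0.436
outer loop
vertex -1.53 -2.936 3.064
vertex -1.919 -2.346 2.422
vertex -3.596 -2.335 4.16
endloop
endfacet
facet normal 0.526 -0.443 -0.726
outer loop
vertex -1.919 -2.346 2.422
vertex -2.464 -3.285 2.6
vertex -2.719 -2.464 1.914
endloop
endfacet
facet normal -0.088 0.992 -0.091
outer loop
vertex -1.919 -2.346 2.422
vertex -2.719 -2.464 1.914
vertex -3.596 -2.335 4.16
endloop
endfacet
facet normal 0.527 -0.443 -0.726
outer loop
vertex -2.719 -2.464 1.914
vertex -2.464 -3.285 2.6
vertex -3.326 -3.2 1.922
endloop
endfacet
facet normal -0.732 0.601 -0.321
outer loop
vertex -2.719 -2.464 1.914
vertex -3.326 -3.2 1.922
vertex -3.596 -2.335 4.16
endloop
endfacet
facet normal 0.527 -0.442 -0.726
outer loop
vertex -3.326 -3.2 1.922
vertex -2.464 -3.285 2.6
vertex -3.284 -4.001 2.44
endloop
endfacet
facet normal -0.991 -0.103 -0.080
outer loop
vertex -3.326 -3.2 1.922
vertex -3.284 -4.001 2.44
vertex -3.596 -2.335 4.16
endloop
endfacet
facet normal 0.527 -0.442 -0.726
outer loop
vertex -3.284 -4.001 2.44
vertex -2.464 -3.285 2.6
vertex -2.625 -4.263 3.078
endloop
endfacet
facet normal -0.670 -0.590 0.450
outer loop
vertex -3.284 -4.001 2.44
vertex -2.625 -4.263 3.078
vertex -3.596 -2.335 4.16
endloop
endfacet
facet normal 0.527 -0.442 -0.726
outer loop
vertex -2.625 -4.263 3.078
vertex -2.464 -3.285 2.6
vertex -1.844 -3.789 3.356
endloop
endfacet
facet normal -0.010 -0.493 0.870
outer loop
vertex -2.625 -4.263 3.078
vertex -1.844 -3.789 3.356
vertex -3.596 -2.335 4.16
endloop
endfacet
facet normal 0.526 -0.442 -0.726
outer loop
vertex -1.844 -3.789 3.356
vertex -2.464 -3.285 2.6
vertex -1.53 -2.936 3.064
endloop
endfacet
facet normal 0.491 0.115 0.863
outer loop
vertex -1.844 -3.789 3.356
vertex -1.53 -2.936 3.064
vertex -3.596 -2.335 4.16
endloop
endfacet
facet normal 0.556 0.634 -0.538
outer loop
vertex 1.952 -3.724 0.094
vertex 1.402 -3.342 -0.024
vertex 1.791 -3.221 0.521
endloop
endfacet
facet normal 0.602 -0.396 0.694
outer loop
vertex 1.952 -3.724 0.094
vertex 1.791 -3.221 0.521
vertex 0.318 -4.578 1.024
endloop
endfacet
facet normal 0.556 0.634 -0.538
outer loop
vertex 1.791 -3.221 0.521
vertex 1.402 -3.342 -0.024
vertex 1.241 -2.838 0.404
endloop
endfacet
facet normal 0.024 0.324 0.946
outer loop
vertex 1.791 -3.221 0.521
vertex 1.241 -2.838 0.404
vertex 0.318 -4.578 1.024
endloop
endfacet
facet normal 0.557 0.634 -0.537
outer loop
vertex 1.241 -2.838 0.404
vertex 1.402 -3.342 -0.024
vertex 0.853 -2.959 -0.141
endloop
endfacet
facet normal -0.739 0.537 0.407
outer loop
vertex 1.241 -2.838 0.404
vertex 0.853 -2.959 -0.141
vertex 0.318 -4.578 1.024
endloop
endfacet
facet normal 0.557 0.634 -0.537
outer loop
vertex 0.853 -2.959 -0.141
vertex 1.402 -3.342 -0.024
vertex 1.014 -3.463 -0.569
endloop
endfacet
facet normal -0.923 0.030 -0.383
outer loop
vertex 0.853 -2.959 -0.141
vertex 1.014 -3.463 -0.569
vertex 0.318 -4.578 1.024
endloop
endfacet
facet normal 0.556 0.635 -0.537
outer loop
vertex 1.014 -3.463 -0.569
vertex 1.402 -3.342 -0.024
vertex 1.564 -3.845 -0.451
endloop
endfacet
facet normal -0.344 -0.692 -0.635
outer loop
vertex 1.014 -3.463 -0.569
vertex 1.564 -3.845 -0.451
vertex 0.318 -4.578 1.024
endloop
endfacet
facet normal 0.556 0.635 -0.537
outer loop
vertex 1.564 -3.845 -0.451
vertex 1.402 -3.342 -0.024
vertex 1.952 -3.724 0.094
endloop
endfacet
facet normal 0.417 -0.904 -0.096
outer loop
vertex 1.564 -3.845 -0.451
vertex 1.952 -3.724 0.094
vertex 0.318 -4.578 1.024
endloop
endfacet

endsolid


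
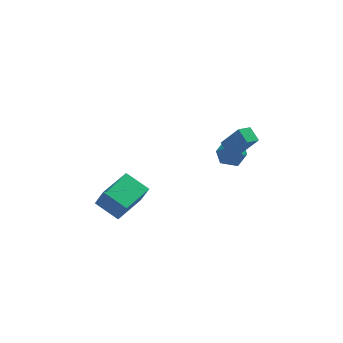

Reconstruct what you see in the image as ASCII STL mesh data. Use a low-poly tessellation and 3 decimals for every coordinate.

solid 
facet normal 0.130 0.130 0.983
outer loop
vertex 2.217 2.016 -0.807
vertex 2.374 1.089 -0.705
vertex 3.097 1.675 -0.878
endloop
endfacet
facet normal 0.326 0.713 0.621
outer loop
vertex 2.217 2.016 -0.807
vertex 3.097 1.675 -0.878
vertex 2.797 2.338 -1.482
endloop
endfacet
facet normal -0.236 0.940 0.246
outer loop
vertex 2.217 2.016 -0.807
vertex 2.797 2.338 -1.482
vertex 1.889 2.163 -1.683
endloop
endfacet
facet normal -0.782 0.498 0.376
outer loop
vertex 2.217 2.016 -0.807
vertex 1.889 2.163 -1.683
vertex 1.628 1.39 -1.203
endloop
endfacet
facet normal -0.556 -0.003 0.831
outer loop
vertex 2.217 2.016 -0.807
vertex 1.628 1.39 -1.203
vertex 2.374 1.089 -0.705
endloop
endfacet
facet normal 0.837 0.523 0.159
outer loop
vertex 2.797 2.338 -1.482
vertex 3.097 1.675 -0.878
vertex 3.312 1.61 -1.797
endloop
endfacet
facet normal 0.518 -0.419 0.746
outer loop
vertex 3.097 1.675 -0.878
vertex 2.374 1.089 -0.705
vertex 3.051 0.837 -1.317
endloop
endfacet
facet normal -0.590 -0.634 0.500
outer loop
vertex 2.374 1.089 -0.705
vertex 1.628 1.39 -1.203
vertex 2.143 0.662 -1.518
endloop
endfacet
facet normal -0.956 0.176 -0.236
outer loop
vertex 1.628 1.39 -1.203
vertex 1.889 2.163 -1.683
vertex 1.843 1.325 -2.122
endloop
endfacet
facet normal -0.073 0.891 -0.447
outer loop
vertex 1.889 2.163 -1.683
vertex 2.797 2.338 -1.482
vertex 2.566 1.911 -2.295
endloop
endfacet
facet normal 0.782 -0.498 -0.376
outer loop
vertex 2.723 0.984 -2.193
vertex 3.312 1.61 -1.797
vertex 3.051 0.837 -1.317
endloop
endfacet
facet normal 0.236 -0.940 -0.246
outer loop
vertex 2.723 0.984 -2.193
vertex 3.051 0.837 -1.317
vertex 2.143 0.662 -1.518
endloop
endfacet
facet normal -0.326 -0.713 -0.621
outer loop
vertex 2.723 0.984 -2.193
vertex 2.143 0.662 -1.518
vertex 1.843 1.325 -2.122
endloop
endfacet
facet normal -0.130 -0.130 -0.983
outer loop
vertex 2.723 0.984 -2.193
vertex 1.843 1.325 -2.122
vertex 2.566 1.911 -2.295
endloop
endfacet
facet normal 0.556 0.003 -0.831
outer loop
vertex 2.723 0.984 -2.193
vertex 2.566 1.911 -2.295
vertex 3.312 1.61 -1.797
endloop
endfacet
facet normal 0.956 -0.176 0.236
outer loop
vertex 3.051 0.837 -1.317
vertex 3.312 1.61 -1.797
vertex 3.097 1.675 -0.878
endloop
endfacet
facet normal 0.073 -0.891 0.447
outer loop
vertex 2.143 0.662 -1.518
vertex 3.051 0.837 -1.317
vertex 2.374 1.089 -0.705
endloop
endfacet
facet normal -0.837 -0.523 -0.159
outer loop
vertex 1.843 1.325 -2.122
vertex 2.143 0.662 -1.518
vertex 1.628 1.39 -1.203
endloop
endfacet
facet normal -0.518 0.419 -0.746
outer loop
vertex 2.566 1.911 -2.295
vertex 1.843 1.325 -2.122
vertex 1.889 2.163 -1.683
endloop
endfacet
facet normal 0.590 0.634 -0.500
outer loop
vertex 3.312 1.61 -1.797
vertex 2.566 1.911 -2.295
vertex 2.797 2.338 -1.482
endloop
endfacet
facet normal -0.696 0.565 0.444
outer loop
vertex -4.562 -1.477 -1.563
vertex -3.223 0.056 -1.415
vertex -4.948 -1.026 -2.742
endloop
endfacet
facet normal -0.656 -0.751 -0.072
outer loop
vertex -3.877 -1.896 -3.425
vertex -4.562 -1.477 -1.563
vertex -4.948 -1.026 -2.742
endloop
endfacet
facet normal -0.696 0.565 0.444
outer loop
vertex -4.948 -1.026 -2.742
vertex -3.223 0.056 -1.415
vertex -3.609 0.507 -2.594
endloop
endfacet
facet normal -0.292 0.342 -0.893
outer loop
vertex -3.609 0.507 -2.594
vertex -3.877 -1.896 -3.425
vertex -4.948 -1.026 -2.742
endloop
endfacet
facet normal 0.292 -0.342 0.893
outer loop
vertex -4.562 -1.477 -1.563
vertex -2.152 -0.814 -2.098
vertex -3.223 0.056 -1.415
endloop
endfacet
facet normal -0.656 -0.751 -0.072
outer loop
vertex -3.491 -2.347 -2.246
vertex -4.562 -1.477 -1.563
vertex -3.877 -1.896 -3.425
endloop
endfacet
facet normal 0.292 -0.342 0.893
outer loop
vertex -3.491 -2.347 -2.246
vertex -2.152 -0.814 -2.098
vertex -4.562 -1.477 -1.563
endloop
endfacet
facet normal 0.656 0.751 0.072
outer loop
vertex -3.223 0.056 -1.415
vertex -2.152 -0.814 -2.098
vertex -3.609 0.507 -2.594
endloop
endfacet
facet normal -0.292 0.342 -0.893
outer loop
vertex -2.538 -0.363 -3.277
vertex -3.877 -1.896 -3.425
vertex -3.609 0.507 -2.594
endloop
endfacet
facet normal 0.656 0.751 0.072
outer loop
vertex -3.609 0.507 -2.594
vertex -2.152 -0.814 -2.098
vertex -2.538 -0.363 -3.277
endloop
endfacet
facet normal 0.696 -0.565 -0.444
outer loop
vertex -2.538 -0.363 -3.277
vertex -3.491 -2.347 -2.246
vertex -3.877 -1.896 -3.425
endloop
endfacet
facet normal 0.696 -0.565 -0.444
outer loop
vertex -2.152 -0.814 -2.098
vertex -3.491 -2.347 -2.246
vertex -2.538 -0.363 -3.277
endloop
endfacet
facet normal -0.807 -0.523 0.275
outer loop
vertex 2.929 -0.33 0.631
vertex 2.61 0.42 1.121
vertex 2.116 0.211 -0.724
endloop
endfacet
facet normal 0.334 -0.789 -0.516
outer loop
vertex 2.81 0.66 -0.961
vertex 2.929 -0.33 0.631
vertex 2.116 0.211 -0.724
endloop
endfacet
facet normal -0.807 -0.523 0.275
outer loop
vertex 2.116 0.211 -0.724
vertex 2.61 0.42 1.121
vertex 1.798 0.96 -0.234
endloop
endfacet
facet normal -0.487 0.324 -0.811
outer loop
vertex 1.798 0.96 -0.234
vertex 2.81 0.66 -0.961
vertex 2.116 0.211 -0.724
endloop
endfacet
facet normal 0.486 -0.323 0.812
outer loop
vertex 2.929 -0.33 0.631
vertex 3.304 0.869 0.884
vertex 2.61 0.42 1.121
endloop
endfacet
facet normal 0.336 -0.788 -0.515
outer loop
vertex 3.622 0.12 0.394
vertex 2.929 -0.33 0.631
vertex 2.81 0.66 -0.961
endloop
endfacet
facet normal 0.487 -0.324 0.811
outer loop
vertex 3.622 0.12 0.394
vertex 3.304 0.869 0.884
vertex 2.929 -0.33 0.631
endloop
endfacet
facet normal -0.335 0.789 0.515
outer loop
vertex 2.61 0.42 1.121
vertex 3.304 0.869 0.884
vertex 1.798 0.96 -0.234
endloop
endfacet
facet normal -0.487 0.323 -0.811
outer loop
vertex 2.491 1.41 -0.471
vertex 2.81 0.66 -0.961
vertex 1.798 0.96 -0.234
endloop
endfacet
facet normal -0.335 0.788 0.516
outer loop
vertex 1.798 0.96 -0.234
vertex 3.304 0.869 0.884
vertex 2.491 1.41 -0.471
endloop
endfacet
facet normal 0.807 0.523 -0.275
outer loop
vertex 2.491 1.41 -0.471
vertex 3.622 0.12 0.394
vertex 2.81 0.66 -0.961
endloop
endfacet
facet normal 0.807 0.523 -0.275
outer loop
vertex 3.304 0.869 0.884
vertex 3.622 0.12 0.394
vertex 2.491 1.41 -0.471
endloop
endfacet

endsolid


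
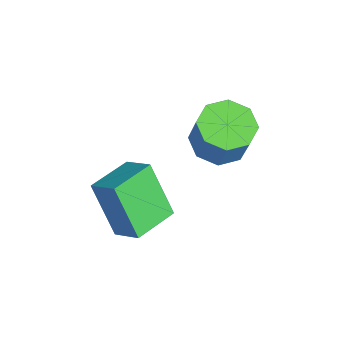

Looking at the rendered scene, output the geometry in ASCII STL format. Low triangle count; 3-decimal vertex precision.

solid 
facet normal -0.354 -0.360 0.863
outer loop
vertex 2.555 -1.817 3.247
vertex 1.411 -0.817 3.195
vertex 1.96 -2.525 2.708
endloop
endfacet
facet normal 0.752 -0.658 0.034
outer loop
vertex 2.649 -1.823 1.025
vertex 2.555 -1.817 3.247
vertex 1.96 -2.525 2.708
endloop
endfacet
facet normal -0.353 -0.360 0.864
outer loop
vertex 1.96 -2.525 2.708
vertex 1.411 -0.817 3.195
vertex 0.816 -1.526 2.657
endloop
endfacet
facet normal -0.555 -0.662 -0.503
outer loop
vertex 0.816 -1.526 2.657
vertex 2.649 -1.823 1.025
vertex 1.96 -2.525 2.708
endloop
endfacet
facet normal 0.556 0.662 0.503
outer loop
vertex 2.555 -1.817 3.247
vertex 2.1 -0.115 1.512
vertex 1.411 -0.817 3.195
endloop
endfacet
facet normal 0.753 -0.657 0.034
outer loop
vertex 3.244 -1.114 1.563
vertex 2.555 -1.817 3.247
vertex 2.649 -1.823 1.025
endloop
endfacet
facet normal 0.555 0.662 0.504
outer loop
vertex 3.244 -1.114 1.563
vertex 2.1 -0.115 1.512
vertex 2.555 -1.817 3.247
endloop
endfacet
facet normal -0.753 0.657 -0.034
outer loop
vertex 1.411 -0.817 3.195
vertex 2.1 -0.115 1.512
vertex 0.816 -1.526 2.657
endloop
endfacet
facet normal -0.556 -0.662 -0.504
outer loop
vertex 1.505 -0.823 0.973
vertex 2.649 -1.823 1.025
vertex 0.816 -1.526 2.657
endloop
endfacet
facet normal -0.753 0.658 -0.033
outer loop
vertex 0.816 -1.526 2.657
vertex 2.1 -0.115 1.512
vertex 1.505 -0.823 0.973
endloop
endfacet
facet normal 0.353 0.359 -0.864
outer loop
vertex 1.505 -0.823 0.973
vertex 3.244 -1.114 1.563
vertex 2.649 -1.823 1.025
endloop
endfacet
facet normal 0.353 0.360 -0.863
outer loop
vertex 2.1 -0.115 1.512
vertex 3.244 -1.114 1.563
vertex 1.505 -0.823 0.973
endloop
endfacet
facet normal -0.366 -0.155 -0.918
outer loop
vertex -0.19 0.522 1.874
vertex -0.837 1.203 2.017
vertex 0.047 1.178 1.669
endloop
endfacet
facet normal 0.872 -0.402 -0.280
outer loop
vertex -0.19 0.522 1.874
vertex 0.047 1.178 1.669
vertex 0.364 0.757 3.26
endloop
endfacet
facet normal 0.872 -0.402 -0.280
outer loop
vertex 0.364 0.757 3.26
vertex 0.047 1.178 1.669
vertex 0.6 1.413 3.054
endloop
endfacet
facet normal 0.367 0.156 0.917
outer loop
vertex 0.364 0.757 3.26
vertex 0.6 1.413 3.054
vertex -0.283 1.437 3.403
endloop
endfacet
facet normal -0.366 -0.156 -0.918
outer loop
vertex 0.047 1.178 1.669
vertex -0.837 1.203 2.017
vertex -0.234 1.848 1.667
endloop
endfacet
facet normal 0.846 0.354 -0.398
outer loop
vertex 0.047 1.178 1.669
vertex -0.234 1.848 1.667
vertex 0.6 1.413 3.054
endloop
endfacet
facet normal 0.846 0.354 -0.398
outer loop
vertex 0.6 1.413 3.054
vertex -0.234 1.848 1.667
vertex 0.319 2.083 3.052
endloop
endfacet
facet normal 0.367 0.157 0.917
outer loop
vertex 0.6 1.413 3.054
vertex 0.319 2.083 3.052
vertex -0.283 1.437 3.403
endloop
endfacet
facet normal -0.367 -0.155 -0.917
outer loop
vertex -0.234 1.848 1.667
vertex -0.837 1.203 2.017
vertex -0.868 2.141 1.871
endloop
endfacet
facet normal 0.326 0.902 -0.283
outer loop
vertex -0.234 1.848 1.667
vertex -0.868 2.141 1.871
vertex 0.319 2.083 3.052
endloop
endfacet
facet normal 0.326 0.902 -0.283
outer loop
vertex 0.319 2.083 3.052
vertex -0.868 2.141 1.871
vertex -0.315 2.376 3.256
endloop
endfacet
facet normal 0.367 0.156 0.917
outer loop
vertex 0.319 2.083 3.052
vertex -0.315 2.376 3.256
vertex -0.283 1.437 3.403
endloop
endfacet
facet normal -0.366 -0.155 -0.918
outer loop
vertex -0.868 2.141 1.871
vertex -0.837 1.203 2.017
vertex -1.484 1.883 2.16
endloop
endfacet
facet normal -0.387 0.922 -0.002
outer loop
vertex -0.868 2.141 1.871
vertex -1.484 1.883 2.16
vertex -0.315 2.376 3.256
endloop
endfacet
facet normal -0.387 0.922 -0.001
outer loop
vertex -0.315 2.376 3.256
vertex -1.484 1.883 2.16
vertex -0.93 2.118 3.546
endloop
endfacet
facet normal 0.367 0.156 0.917
outer loop
vertex -0.315 2.376 3.256
vertex -0.93 2.118 3.546
vertex -0.283 1.437 3.403
endloop
endfacet
facet normal -0.367 -0.156 -0.917
outer loop
vertex -1.484 1.883 2.16
vertex -0.837 1.203 2.017
vertex -1.72 1.227 2.366
endloop
endfacet
facet normal -0.872 0.402 0.280
outer loop
vertex -1.484 1.883 2.16
vertex -1.72 1.227 2.366
vertex -0.93 2.118 3.546
endloop
endfacet
facet normal -0.872 0.402 0.280
outer loop
vertex -0.93 2.118 3.546
vertex -1.72 1.227 2.366
vertex -1.167 1.462 3.751
endloop
endfacet
facet normal 0.366 0.155 0.918
outer loop
vertex -0.93 2.118 3.546
vertex -1.167 1.462 3.751
vertex -0.283 1.437 3.403
endloop
endfacet
facet normal -0.367 -0.157 -0.917
outer loop
vertex -1.72 1.227 2.366
vertex -0.837 1.203 2.017
vertex -1.439 0.557 2.368
endloop
endfacet
facet normal -0.846 -0.354 0.398
outer loop
vertex -1.72 1.227 2.366
vertex -1.439 0.557 2.368
vertex -1.167 1.462 3.751
endloop
endfacet
facet normal -0.846 -0.354 0.398
outer loop
vertex -1.167 1.462 3.751
vertex -1.439 0.557 2.368
vertex -0.886 0.792 3.753
endloop
endfacet
facet normal 0.366 0.156 0.918
outer loop
vertex -1.167 1.462 3.751
vertex -0.886 0.792 3.753
vertex -0.283 1.437 3.403
endloop
endfacet
facet normal -0.367 -0.156 -0.917
outer loop
vertex -1.439 0.557 2.368
vertex -0.837 1.203 2.017
vertex -0.805 0.264 2.164
endloop
endfacet
facet normal -0.326 -0.902 0.283
outer loop
vertex -1.439 0.557 2.368
vertex -0.805 0.264 2.164
vertex -0.886 0.792 3.753
endloop
endfacet
facet normal -0.326 -0.902 0.283
outer loop
vertex -0.886 0.792 3.753
vertex -0.805 0.264 2.164
vertex -0.252 0.499 3.549
endloop
endfacet
facet normal 0.367 0.155 0.917
outer loop
vertex -0.886 0.792 3.753
vertex -0.252 0.499 3.549
vertex -0.283 1.437 3.403
endloop
endfacet
facet normal -0.367 -0.156 -0.917
outer loop
vertex -0.805 0.264 2.164
vertex -0.837 1.203 2.017
vertex -0.19 0.522 1.874
endloop
endfacet
facet normal 0.388 -0.922 0.002
outer loop
vertex -0.805 0.264 2.164
vertex -0.19 0.522 1.874
vertex -0.252 0.499 3.549
endloop
endfacet
facet normal 0.387 -0.922 0.002
outer loop
vertex -0.252 0.499 3.549
vertex -0.19 0.522 1.874
vertex 0.364 0.757 3.26
endloop
endfacet
facet normal 0.366 0.155 0.918
outer loop
vertex -0.252 0.499 3.549
vertex 0.364 0.757 3.26
vertex -0.283 1.437 3.403
endloop
endfacet

endsolid


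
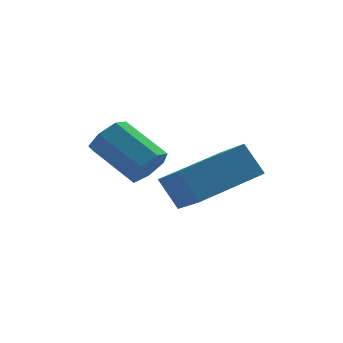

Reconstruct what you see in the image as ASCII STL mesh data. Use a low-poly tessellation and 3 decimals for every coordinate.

solid 
facet normal 0.551 -0.661 -0.509
outer loop
vertex 0.996 0.521 0.776
vertex 0.564 0.424 0.434
vertex 0.972 0.804 0.382
endloop
endfacet
facet normal 0.833 0.472 0.288
outer loop
vertex 0.996 0.521 0.776
vertex 0.972 0.804 0.382
vertex 0.269 1.393 1.448
endloop
endfacet
facet normal 0.833 0.474 0.287
outer loop
vertex 0.269 1.393 1.448
vertex 0.972 0.804 0.382
vertex 0.244 1.676 1.054
endloop
endfacet
facet normal -0.551 0.661 0.510
outer loop
vertex 0.269 1.393 1.448
vertex 0.244 1.676 1.054
vertex -0.164 1.296 1.106
endloop
endfacet
facet normal 0.551 -0.661 -0.510
outer loop
vertex 0.972 0.804 0.382
vertex 0.564 0.424 0.434
vertex 0.64 0.801 0.027
endloop
endfacet
facet normal 0.479 0.751 -0.455
outer loop
vertex 0.972 0.804 0.382
vertex 0.64 0.801 0.027
vertex 0.244 1.676 1.054
endloop
endfacet
facet normal 0.479 0.751 -0.455
outer loop
vertex 0.244 1.676 1.054
vertex 0.64 0.801 0.027
vertex -0.088 1.673 0.699
endloop
endfacet
facet normal -0.551 0.661 0.510
outer loop
vertex 0.244 1.676 1.054
vertex -0.088 1.673 0.699
vertex -0.164 1.296 1.106
endloop
endfacet
facet normal 0.552 -0.661 -0.509
outer loop
vertex 0.64 0.801 0.027
vertex 0.564 0.424 0.434
vertex 0.251 0.514 -0.022
endloop
endfacet
facet normal -0.234 0.463 -0.855
outer loop
vertex 0.64 0.801 0.027
vertex 0.251 0.514 -0.022
vertex -0.088 1.673 0.699
endloop
endfacet
facet normal -0.236 0.463 -0.855
outer loop
vertex -0.088 1.673 0.699
vertex 0.251 0.514 -0.022
vertex -0.477 1.386 0.651
endloop
endfacet
facet normal -0.551 0.661 0.510
outer loop
vertex -0.088 1.673 0.699
vertex -0.477 1.386 0.651
vertex -0.164 1.296 1.106
endloop
endfacet
facet normal 0.551 -0.662 -0.509
outer loop
vertex 0.251 0.514 -0.022
vertex 0.564 0.424 0.434
vertex 0.097 0.159 0.273
endloop
endfacet
facet normal -0.772 -0.173 -0.611
outer loop
vertex 0.251 0.514 -0.022
vertex 0.097 0.159 0.273
vertex -0.477 1.386 0.651
endloop
endfacet
facet normal -0.772 -0.173 -0.611
outer loop
vertex -0.477 1.386 0.651
vertex 0.097 0.159 0.273
vertex -0.63 1.031 0.945
endloop
endfacet
facet normal -0.552 0.660 0.510
outer loop
vertex -0.477 1.386 0.651
vertex -0.63 1.031 0.945
vertex -0.164 1.296 1.106
endloop
endfacet
facet normal 0.551 -0.662 -0.509
outer loop
vertex 0.097 0.159 0.273
vertex 0.564 0.424 0.434
vertex 0.295 0.004 0.689
endloop
endfacet
facet normal -0.728 -0.679 0.094
outer loop
vertex 0.097 0.159 0.273
vertex 0.295 0.004 0.689
vertex -0.63 1.031 0.945
endloop
endfacet
facet normal -0.728 -0.679 0.094
outer loop
vertex -0.63 1.031 0.945
vertex 0.295 0.004 0.689
vertex -0.432 0.876 1.361
endloop
endfacet
facet normal -0.552 0.661 0.509
outer loop
vertex -0.63 1.031 0.945
vertex -0.432 0.876 1.361
vertex -0.164 1.296 1.106
endloop
endfacet
facet normal 0.549 -0.662 -0.510
outer loop
vertex 0.295 0.004 0.689
vertex 0.564 0.424 0.434
vertex 0.696 0.165 0.912
endloop
endfacet
facet normal -0.134 -0.673 0.728
outer loop
vertex 0.295 0.004 0.689
vertex 0.696 0.165 0.912
vertex -0.432 0.876 1.361
endloop
endfacet
facet normal -0.136 -0.674 0.726
outer loop
vertex -0.432 0.876 1.361
vertex 0.696 0.165 0.912
vertex -0.032 1.037 1.585
endloop
endfacet
facet normal -0.551 0.661 0.509
outer loop
vertex -0.432 0.876 1.361
vertex -0.032 1.037 1.585
vertex -0.164 1.296 1.106
endloop
endfacet
facet normal 0.552 -0.660 -0.510
outer loop
vertex 0.696 0.165 0.912
vertex 0.564 0.424 0.434
vertex 0.996 0.521 0.776
endloop
endfacet
facet normal 0.559 -0.161 0.813
outer loop
vertex 0.696 0.165 0.912
vertex 0.996 0.521 0.776
vertex -0.032 1.037 1.585
endloop
endfacet
facet normal 0.560 -0.160 0.813
outer loop
vertex -0.032 1.037 1.585
vertex 0.996 0.521 0.776
vertex 0.269 1.393 1.448
endloop
endfacet
facet normal -0.550 0.661 0.509
outer loop
vertex -0.032 1.037 1.585
vertex 0.269 1.393 1.448
vertex -0.164 1.296 1.106
endloop
endfacet
facet normal -0.380 0.448 0.809
outer loop
vertex 1.038 -0.324 0.603
vertex 2.622 0.264 1.022
vertex 0.828 0.728 -0.078
endloop
endfacet
facet normal -0.910 -0.338 -0.241
outer loop
vertex 1.178 0.316 -0.822
vertex 1.038 -0.324 0.603
vertex 0.828 0.728 -0.078
endloop
endfacet
facet normal -0.381 0.447 0.809
outer loop
vertex 0.828 0.728 -0.078
vertex 2.622 0.264 1.022
vertex 2.411 1.315 0.342
endloop
endfacet
facet normal -0.165 0.828 -0.536
outer loop
vertex 2.411 1.315 0.342
vertex 1.178 0.316 -0.822
vertex 0.828 0.728 -0.078
endloop
endfacet
facet normal 0.165 -0.828 0.536
outer loop
vertex 1.038 -0.324 0.603
vertex 2.972 -0.148 0.278
vertex 2.622 0.264 1.022
endloop
endfacet
facet normal -0.909 -0.339 -0.242
outer loop
vertex 1.389 -0.735 -0.142
vertex 1.038 -0.324 0.603
vertex 1.178 0.316 -0.822
endloop
endfacet
facet normal 0.165 -0.829 0.535
outer loop
vertex 1.389 -0.735 -0.142
vertex 2.972 -0.148 0.278
vertex 1.038 -0.324 0.603
endloop
endfacet
facet normal 0.910 0.338 0.241
outer loop
vertex 2.622 0.264 1.022
vertex 2.972 -0.148 0.278
vertex 2.411 1.315 0.342
endloop
endfacet
facet normal -0.166 0.828 -0.535
outer loop
vertex 2.762 0.904 -0.403
vertex 1.178 0.316 -0.822
vertex 2.411 1.315 0.342
endloop
endfacet
facet normal 0.909 0.338 0.242
outer loop
vertex 2.411 1.315 0.342
vertex 2.972 -0.148 0.278
vertex 2.762 0.904 -0.403
endloop
endfacet
facet normal 0.380 -0.447 -0.809
outer loop
vertex 2.762 0.904 -0.403
vertex 1.389 -0.735 -0.142
vertex 1.178 0.316 -0.822
endloop
endfacet
facet normal 0.381 -0.448 -0.809
outer loop
vertex 2.972 -0.148 0.278
vertex 1.389 -0.735 -0.142
vertex 2.762 0.904 -0.403
endloop
endfacet

endsolid


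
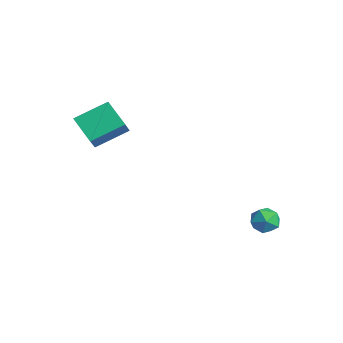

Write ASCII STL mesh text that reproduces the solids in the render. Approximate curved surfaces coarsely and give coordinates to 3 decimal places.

solid 
facet normal -0.547 0.420 -0.725
outer loop
vertex -3.907 -1.789 3.519
vertex -2.425 -1.534 2.549
vertex -4.164 -3.645 2.638
endloop
endfacet
facet normal -0.828 -0.143 0.542
outer loop
vertex -3.355 -4.266 3.711
vertex -3.907 -1.789 3.519
vertex -4.164 -3.645 2.638
endloop
endfacet
facet normal -0.546 0.419 -0.725
outer loop
vertex -4.164 -3.645 2.638
vertex -2.425 -1.534 2.549
vertex -2.681 -3.39 1.668
endloop
endfacet
facet normal -0.124 -0.896 -0.425
outer loop
vertex -2.681 -3.39 1.668
vertex -3.355 -4.266 3.711
vertex -4.164 -3.645 2.638
endloop
endfacet
facet normal 0.124 0.897 0.425
outer loop
vertex -3.907 -1.789 3.519
vertex -1.616 -2.155 3.622
vertex -2.425 -1.534 2.549
endloop
endfacet
facet normal -0.829 -0.143 0.541
outer loop
vertex -3.099 -2.41 4.592
vertex -3.907 -1.789 3.519
vertex -3.355 -4.266 3.711
endloop
endfacet
facet normal 0.124 0.896 0.425
outer loop
vertex -3.099 -2.41 4.592
vertex -1.616 -2.155 3.622
vertex -3.907 -1.789 3.519
endloop
endfacet
facet normal 0.828 0.143 -0.542
outer loop
vertex -2.425 -1.534 2.549
vertex -1.616 -2.155 3.622
vertex -2.681 -3.39 1.668
endloop
endfacet
facet normal -0.124 -0.896 -0.425
outer loop
vertex -1.873 -4.011 2.741
vertex -3.355 -4.266 3.711
vertex -2.681 -3.39 1.668
endloop
endfacet
facet normal 0.829 0.142 -0.542
outer loop
vertex -2.681 -3.39 1.668
vertex -1.616 -2.155 3.622
vertex -1.873 -4.011 2.741
endloop
endfacet
facet normal 0.547 -0.419 0.725
outer loop
vertex -1.873 -4.011 2.741
vertex -3.099 -2.41 4.592
vertex -3.355 -4.266 3.711
endloop
endfacet
facet normal 0.546 -0.420 0.725
outer loop
vertex -1.616 -2.155 3.622
vertex -3.099 -2.41 4.592
vertex -1.873 -4.011 2.741
endloop
endfacet
facet normal -0.612 0.790 -0.042
outer loop
vertex 3.639 3.99 -2.25
vertex 2.97 3.456 -2.541
vertex 3.086 3.593 -1.654
endloop
endfacet
facet normal -0.121 0.874 0.470
outer loop
vertex 3.639 3.99 -2.25
vertex 3.086 3.593 -1.654
vertex 3.975 3.629 -1.492
endloop
endfacet
facet normal 0.522 0.836 0.167
outer loop
vertex 3.639 3.99 -2.25
vertex 3.975 3.629 -1.492
vertex 4.408 3.515 -2.277
endloop
endfacet
facet normal 0.431 0.728 -0.533
outer loop
vertex 3.639 3.99 -2.25
vertex 4.408 3.515 -2.277
vertex 3.787 3.408 -2.926
endloop
endfacet
facet normal -0.271 0.699 -0.661
outer loop
vertex 3.639 3.99 -2.25
vertex 3.787 3.408 -2.926
vertex 2.97 3.456 -2.541
endloop
endfacet
facet normal -0.182 0.329 0.927
outer loop
vertex 3.975 3.629 -1.492
vertex 3.086 3.593 -1.654
vertex 3.513 2.872 -1.314
endloop
endfacet
facet normal -0.976 0.192 0.098
outer loop
vertex 3.086 3.593 -1.654
vertex 2.97 3.456 -2.541
vertex 2.892 2.765 -1.963
endloop
endfacet
facet normal -0.424 0.046 -0.905
outer loop
vertex 2.97 3.456 -2.541
vertex 3.787 3.408 -2.926
vertex 3.325 2.651 -2.748
endloop
endfacet
facet normal 0.712 0.093 -0.696
outer loop
vertex 3.787 3.408 -2.926
vertex 4.408 3.515 -2.277
vertex 4.214 2.687 -2.586
endloop
endfacet
facet normal 0.860 0.267 0.435
outer loop
vertex 4.408 3.515 -2.277
vertex 3.975 3.629 -1.492
vertex 4.33 2.824 -1.699
endloop
endfacet
facet normal -0.431 -0.728 0.533
outer loop
vertex 3.661 2.29 -1.99
vertex 3.513 2.872 -1.314
vertex 2.892 2.765 -1.963
endloop
endfacet
facet normal -0.522 -0.836 -0.167
outer loop
vertex 3.661 2.29 -1.99
vertex 2.892 2.765 -1.963
vertex 3.325 2.651 -2.748
endloop
endfacet
facet normal 0.121 -0.874 -0.470
outer loop
vertex 3.661 2.29 -1.99
vertex 3.325 2.651 -2.748
vertex 4.214 2.687 -2.586
endloop
endfacet
facet normal 0.612 -0.790 0.042
outer loop
vertex 3.661 2.29 -1.99
vertex 4.214 2.687 -2.586
vertex 4.33 2.824 -1.699
endloop
endfacet
facet normal 0.271 -0.699 0.661
outer loop
vertex 3.661 2.29 -1.99
vertex 4.33 2.824 -1.699
vertex 3.513 2.872 -1.314
endloop
endfacet
facet normal -0.712 -0.093 0.696
outer loop
vertex 2.892 2.765 -1.963
vertex 3.513 2.872 -1.314
vertex 3.086 3.593 -1.654
endloop
endfacet
facet normal -0.860 -0.267 -0.435
outer loop
vertex 3.325 2.651 -2.748
vertex 2.892 2.765 -1.963
vertex 2.97 3.456 -2.541
endloop
endfacet
facet normal 0.182 -0.329 -0.927
outer loop
vertex 4.214 2.687 -2.586
vertex 3.325 2.651 -2.748
vertex 3.787 3.408 -2.926
endloop
endfacet
facet normal 0.976 -0.192 -0.098
outer loop
vertex 4.33 2.824 -1.699
vertex 4.214 2.687 -2.586
vertex 4.408 3.515 -2.277
endloop
endfacet
facet normal 0.424 -0.046 0.905
outer loop
vertex 3.513 2.872 -1.314
vertex 4.33 2.824 -1.699
vertex 3.975 3.629 -1.492
endloop
endfacet

endsolid
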